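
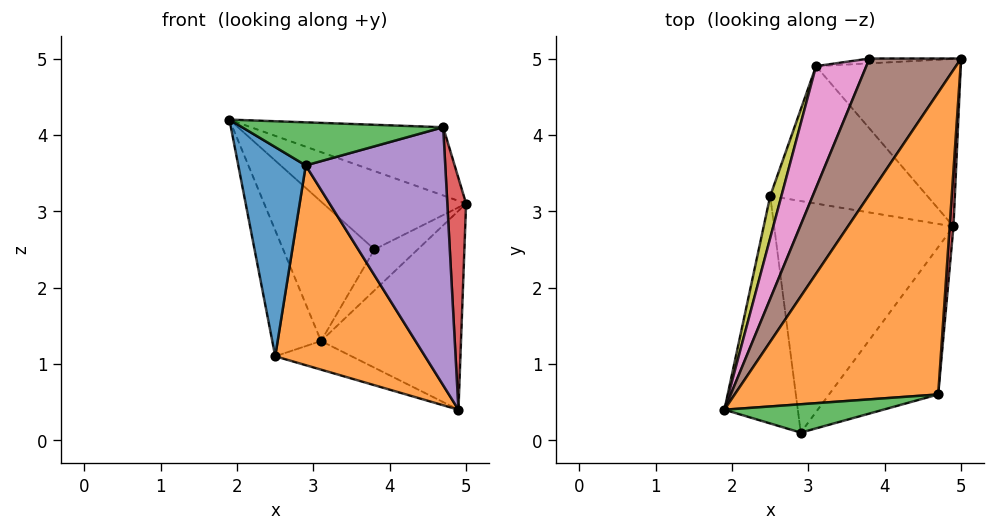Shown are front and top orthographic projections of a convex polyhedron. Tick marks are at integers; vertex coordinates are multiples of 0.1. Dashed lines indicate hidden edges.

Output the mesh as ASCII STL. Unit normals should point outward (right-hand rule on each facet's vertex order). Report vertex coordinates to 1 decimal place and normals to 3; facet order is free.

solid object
 facet normal 0.495 0.664 -0.560
  outer loop
   vertex 3.1 4.9 1.3
   vertex 5.0 5.0 3.1
   vertex 4.9 2.8 0.4
  endloop
 endfacet
 facet normal 0.019 0.220 0.975
  outer loop
   vertex 4.7 0.6 4.1
   vertex 5.0 5.0 3.1
   vertex 1.9 0.4 4.2
  endloop
 endfacet
 facet normal 0.079 -0.833 0.548
  outer loop
   vertex 4.7 0.6 4.1
   vertex 1.9 0.4 4.2
   vertex 2.9 0.1 3.6
  endloop
 endfacet
 facet normal 0.998 -0.064 0.016
  outer loop
   vertex 4.7 0.6 4.1
   vertex 4.9 2.8 0.4
   vertex 5.0 5.0 3.1
  endloop
 endfacet
 facet normal 0.354 -0.812 -0.464
  outer loop
   vertex 4.7 0.6 4.1
   vertex 2.9 0.1 3.6
   vertex 4.9 2.8 0.4
  endloop
 endfacet
 facet normal -0.398 0.458 0.795
  outer loop
   vertex 3.8 5.0 2.5
   vertex 1.9 0.4 4.2
   vertex 5.0 5.0 3.1
  endloop
 endfacet
 facet normal -0.777 0.474 0.414
  outer loop
   vertex 3.8 5.0 2.5
   vertex 3.1 4.9 1.3
   vertex 1.9 0.4 4.2
  endloop
 endfacet
 facet normal 0.058 0.991 -0.117
  outer loop
   vertex 3.8 5.0 2.5
   vertex 5.0 5.0 3.1
   vertex 3.1 4.9 1.3
  endloop
 endfacet
 facet normal -0.941 0.320 0.107
  outer loop
   vertex 2.5 3.2 1.1
   vertex 1.9 0.4 4.2
   vertex 3.1 4.9 1.3
  endloop
 endfacet
 facet normal -0.244 0.198 -0.949
  outer loop
   vertex 2.5 3.2 1.1
   vertex 3.1 4.9 1.3
   vertex 4.9 2.8 0.4
  endloop
 endfacet
 facet normal -0.542 -0.569 -0.619
  outer loop
   vertex 2.5 3.2 1.1
   vertex 2.9 0.1 3.6
   vertex 1.9 0.4 4.2
  endloop
 endfacet
 facet normal -0.313 -0.620 -0.719
  outer loop
   vertex 2.5 3.2 1.1
   vertex 4.9 2.8 0.4
   vertex 2.9 0.1 3.6
  endloop
 endfacet
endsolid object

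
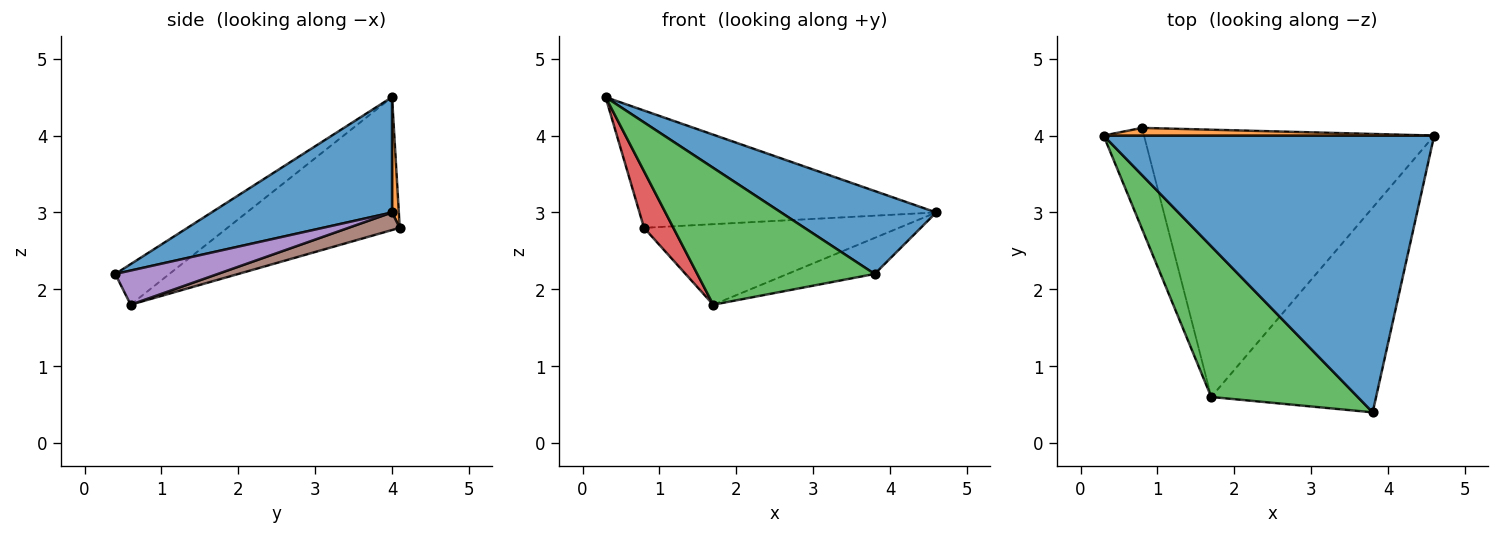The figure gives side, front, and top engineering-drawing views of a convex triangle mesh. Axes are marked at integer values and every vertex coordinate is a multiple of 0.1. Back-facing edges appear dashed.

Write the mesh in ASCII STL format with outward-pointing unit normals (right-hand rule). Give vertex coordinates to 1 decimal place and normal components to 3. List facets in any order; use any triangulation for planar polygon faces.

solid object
 facet normal 0.317 -0.272 0.909
  outer loop
   vertex 3.8 0.4 2.2
   vertex 4.6 4.0 3.0
   vertex 0.3 4.0 4.5
  endloop
 endfacet
 facet normal 0.023 0.998 0.065
  outer loop
   vertex 0.8 4.1 2.8
   vertex 0.3 4.0 4.5
   vertex 4.6 4.0 3.0
  endloop
 endfacet
 facet normal -0.201 -0.659 0.725
  outer loop
   vertex 1.7 0.6 1.8
   vertex 3.8 0.4 2.2
   vertex 0.3 4.0 4.5
  endloop
 endfacet
 facet normal -0.944 -0.161 -0.287
  outer loop
   vertex 1.7 0.6 1.8
   vertex 0.3 4.0 4.5
   vertex 0.8 4.1 2.8
  endloop
 endfacet
 facet normal 0.200 0.170 -0.965
  outer loop
   vertex 1.7 0.6 1.8
   vertex 4.6 4.0 3.0
   vertex 3.8 0.4 2.2
  endloop
 endfacet
 facet normal 0.058 0.288 -0.956
  outer loop
   vertex 1.7 0.6 1.8
   vertex 0.8 4.1 2.8
   vertex 4.6 4.0 3.0
  endloop
 endfacet
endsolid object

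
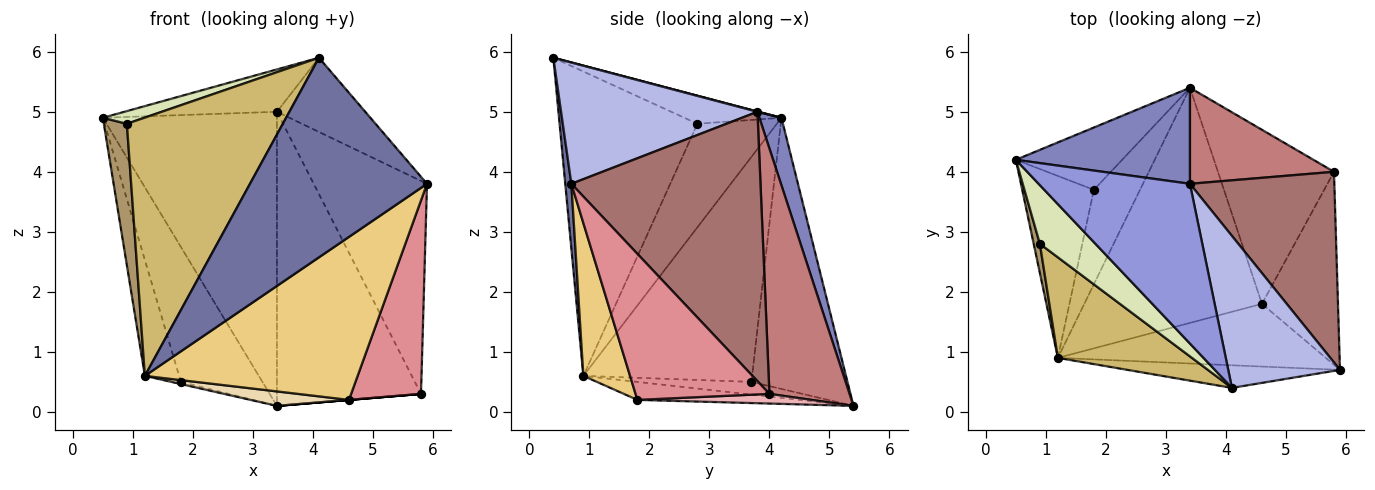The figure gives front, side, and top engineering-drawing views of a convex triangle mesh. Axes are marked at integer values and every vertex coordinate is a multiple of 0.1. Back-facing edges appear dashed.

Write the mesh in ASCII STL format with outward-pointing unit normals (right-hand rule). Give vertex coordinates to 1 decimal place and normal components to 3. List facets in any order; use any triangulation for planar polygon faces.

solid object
 facet normal 0.034 -0.993 -0.112
  outer loop
   vertex 1.2 0.9 0.6
   vertex 5.9 0.7 3.8
   vertex 4.1 0.4 5.9
  endloop
 endfacet
 facet normal 0.120 0.944 0.308
  outer loop
   vertex 3.4 3.8 5.0
   vertex 3.4 5.4 0.1
   vertex 0.5 4.2 4.9
  endloop
 endfacet
 facet normal 0.002 0.256 0.967
  outer loop
   vertex 3.4 3.8 5.0
   vertex 0.5 4.2 4.9
   vertex 4.1 0.4 5.9
  endloop
 endfacet
 facet normal 0.698 0.314 0.643
  outer loop
   vertex 3.4 3.8 5.0
   vertex 4.1 0.4 5.9
   vertex 5.9 0.7 3.8
  endloop
 endfacet
 facet normal -0.730 0.620 -0.286
  outer loop
   vertex 1.8 3.7 0.5
   vertex 0.5 4.2 4.9
   vertex 3.4 5.4 0.1
  endloop
 endfacet
 facet normal -0.936 0.190 -0.298
  outer loop
   vertex 1.8 3.7 0.5
   vertex 1.2 0.9 0.6
   vertex 0.5 4.2 4.9
  endloop
 endfacet
 facet normal -0.265 0.022 -0.964
  outer loop
   vertex 1.8 3.7 0.5
   vertex 3.4 5.4 0.1
   vertex 1.2 0.9 0.6
  endloop
 endfacet
 facet normal -0.443 -0.189 0.876
  outer loop
   vertex 0.9 2.8 4.8
   vertex 4.1 0.4 5.9
   vertex 0.5 4.2 4.9
  endloop
 endfacet
 facet normal -0.959 -0.278 0.057
  outer loop
   vertex 0.9 2.8 4.8
   vertex 0.5 4.2 4.9
   vertex 1.2 0.9 0.6
  endloop
 endfacet
 facet normal -0.636 -0.719 0.280
  outer loop
   vertex 0.9 2.8 4.8
   vertex 1.2 0.9 0.6
   vertex 4.1 0.4 5.9
  endloop
 endfacet
 facet normal 0.201 -0.914 -0.352
  outer loop
   vertex 4.6 1.8 0.2
   vertex 5.9 0.7 3.8
   vertex 1.2 0.9 0.6
  endloop
 endfacet
 facet normal -0.101 -0.061 -0.993
  outer loop
   vertex 4.6 1.8 0.2
   vertex 1.2 0.9 0.6
   vertex 3.4 5.4 0.1
  endloop
 endfacet
 facet normal 0.779 0.467 0.418
  outer loop
   vertex 5.8 4.0 0.3
   vertex 3.4 3.8 5.0
   vertex 5.9 0.7 3.8
  endloop
 endfacet
 facet normal 0.467 0.840 0.274
  outer loop
   vertex 5.8 4.0 0.3
   vertex 3.4 5.4 0.1
   vertex 3.4 3.8 5.0
  endloop
 endfacet
 facet normal 0.805 -0.420 -0.419
  outer loop
   vertex 5.8 4.0 0.3
   vertex 5.9 0.7 3.8
   vertex 4.6 1.8 0.2
  endloop
 endfacet
 facet normal 0.083 0.000 -0.997
  outer loop
   vertex 5.8 4.0 0.3
   vertex 4.6 1.8 0.2
   vertex 3.4 5.4 0.1
  endloop
 endfacet
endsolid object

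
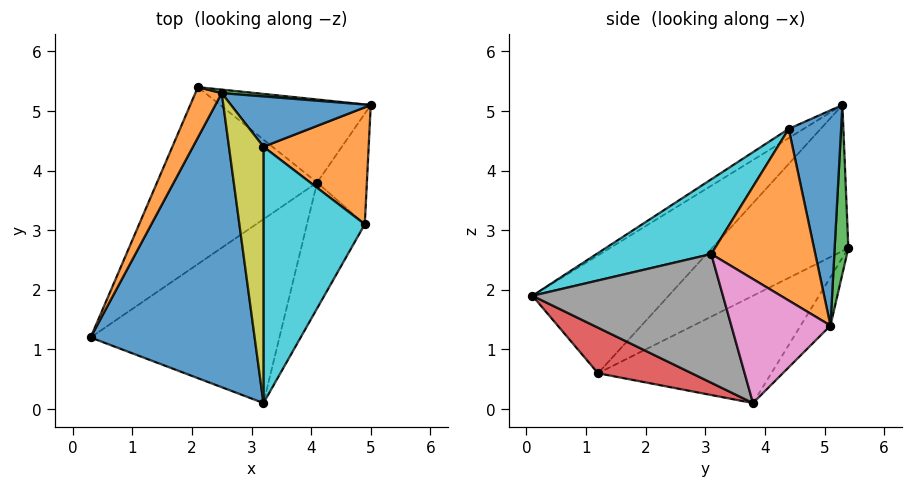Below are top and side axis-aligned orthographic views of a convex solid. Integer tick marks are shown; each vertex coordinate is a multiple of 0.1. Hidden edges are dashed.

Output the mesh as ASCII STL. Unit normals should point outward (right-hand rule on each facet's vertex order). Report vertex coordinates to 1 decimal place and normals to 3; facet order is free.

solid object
 facet normal -0.505 -0.501 0.703
  outer loop
   vertex 2.5 5.3 5.1
   vertex 0.3 1.2 0.6
   vertex 3.2 0.1 1.9
  endloop
 endfacet
 facet normal -0.934 0.316 0.169
  outer loop
   vertex 2.1 5.4 2.7
   vertex 0.3 1.2 0.6
   vertex 2.5 5.3 5.1
  endloop
 endfacet
 facet normal 0.113 0.993 0.023
  outer loop
   vertex 2.1 5.4 2.7
   vertex 2.5 5.3 5.1
   vertex 5.0 5.1 1.4
  endloop
 endfacet
 facet normal 0.207 -0.468 -0.859
  outer loop
   vertex 4.1 3.8 0.1
   vertex 3.2 0.1 1.9
   vertex 0.3 1.2 0.6
  endloop
 endfacet
 facet normal -0.466 0.547 -0.695
  outer loop
   vertex 4.1 3.8 0.1
   vertex 0.3 1.2 0.6
   vertex 2.1 5.4 2.7
  endloop
 endfacet
 facet normal -0.200 0.759 -0.620
  outer loop
   vertex 4.1 3.8 0.1
   vertex 2.1 5.4 2.7
   vertex 5.0 5.1 1.4
  endloop
 endfacet
 facet normal 0.896 -0.261 -0.360
  outer loop
   vertex 4.9 3.1 2.6
   vertex 4.1 3.8 0.1
   vertex 5.0 5.1 1.4
  endloop
 endfacet
 facet normal 0.841 -0.388 -0.378
  outer loop
   vertex 4.9 3.1 2.6
   vertex 3.2 0.1 1.9
   vertex 4.1 3.8 0.1
  endloop
 endfacet
 facet normal -0.217 -0.533 0.818
  outer loop
   vertex 3.2 4.4 4.7
   vertex 2.5 5.3 5.1
   vertex 3.2 0.1 1.9
  endloop
 endfacet
 facet normal 0.526 -0.464 0.713
  outer loop
   vertex 3.2 4.4 4.7
   vertex 3.2 0.1 1.9
   vertex 4.9 3.1 2.6
  endloop
 endfacet
 facet normal 0.776 0.380 0.504
  outer loop
   vertex 3.2 4.4 4.7
   vertex 5.0 5.1 1.4
   vertex 2.5 5.3 5.1
  endloop
 endfacet
 facet normal 0.823 0.261 0.504
  outer loop
   vertex 3.2 4.4 4.7
   vertex 4.9 3.1 2.6
   vertex 5.0 5.1 1.4
  endloop
 endfacet
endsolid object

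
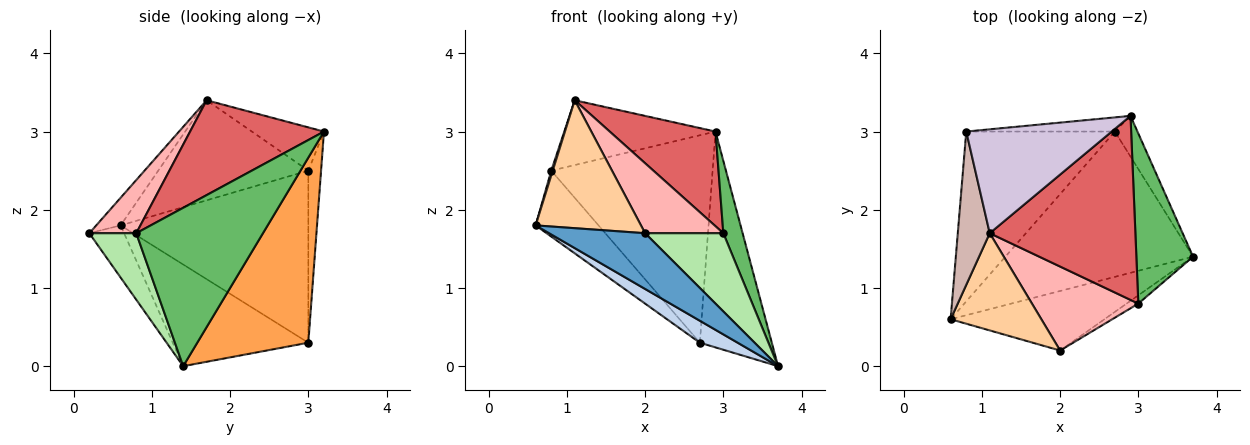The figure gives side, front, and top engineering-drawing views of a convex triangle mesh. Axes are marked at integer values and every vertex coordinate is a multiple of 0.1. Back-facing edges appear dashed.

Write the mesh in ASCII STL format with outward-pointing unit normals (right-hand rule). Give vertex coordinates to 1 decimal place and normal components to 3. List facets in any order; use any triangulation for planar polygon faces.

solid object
 facet normal -0.240 -0.664 -0.709
  outer loop
   vertex 2.0 0.2 1.7
   vertex 0.6 0.6 1.8
   vertex 3.7 1.4 0.0
  endloop
 endfacet
 facet normal -0.472 -0.132 -0.872
  outer loop
   vertex 2.7 3.0 0.3
   vertex 3.7 1.4 0.0
   vertex 0.6 0.6 1.8
  endloop
 endfacet
 facet normal 0.835 0.541 -0.102
  outer loop
   vertex 2.7 3.0 0.3
   vertex 2.9 3.2 3.0
   vertex 3.7 1.4 0.0
  endloop
 endfacet
 facet normal -0.181 -0.783 0.595
  outer loop
   vertex 1.1 1.7 3.4
   vertex 0.6 0.6 1.8
   vertex 2.0 0.2 1.7
  endloop
 endfacet
 facet normal 0.932 -0.142 0.334
  outer loop
   vertex 3.0 0.8 1.7
   vertex 3.7 1.4 0.0
   vertex 2.9 3.2 3.0
  endloop
 endfacet
 facet normal 0.512 -0.854 -0.090
  outer loop
   vertex 3.0 0.8 1.7
   vertex 2.0 0.2 1.7
   vertex 3.7 1.4 0.0
  endloop
 endfacet
 facet normal 0.501 -0.396 0.770
  outer loop
   vertex 3.0 0.8 1.7
   vertex 2.9 3.2 3.0
   vertex 1.1 1.7 3.4
  endloop
 endfacet
 facet normal 0.359 -0.598 0.717
  outer loop
   vertex 3.0 0.8 1.7
   vertex 1.1 1.7 3.4
   vertex 2.0 0.2 1.7
  endloop
 endfacet
 facet normal -0.079 0.995 -0.068
  outer loop
   vertex 0.8 3.0 2.5
   vertex 2.9 3.2 3.0
   vertex 2.7 3.0 0.3
  endloop
 endfacet
 facet normal -0.245 0.513 0.823
  outer loop
   vertex 0.8 3.0 2.5
   vertex 1.1 1.7 3.4
   vertex 2.9 3.2 3.0
  endloop
 endfacet
 facet normal -0.734 0.246 -0.634
  outer loop
   vertex 0.8 3.0 2.5
   vertex 2.7 3.0 0.3
   vertex 0.6 0.6 1.8
  endloop
 endfacet
 facet normal -0.953 -0.009 0.304
  outer loop
   vertex 0.8 3.0 2.5
   vertex 0.6 0.6 1.8
   vertex 1.1 1.7 3.4
  endloop
 endfacet
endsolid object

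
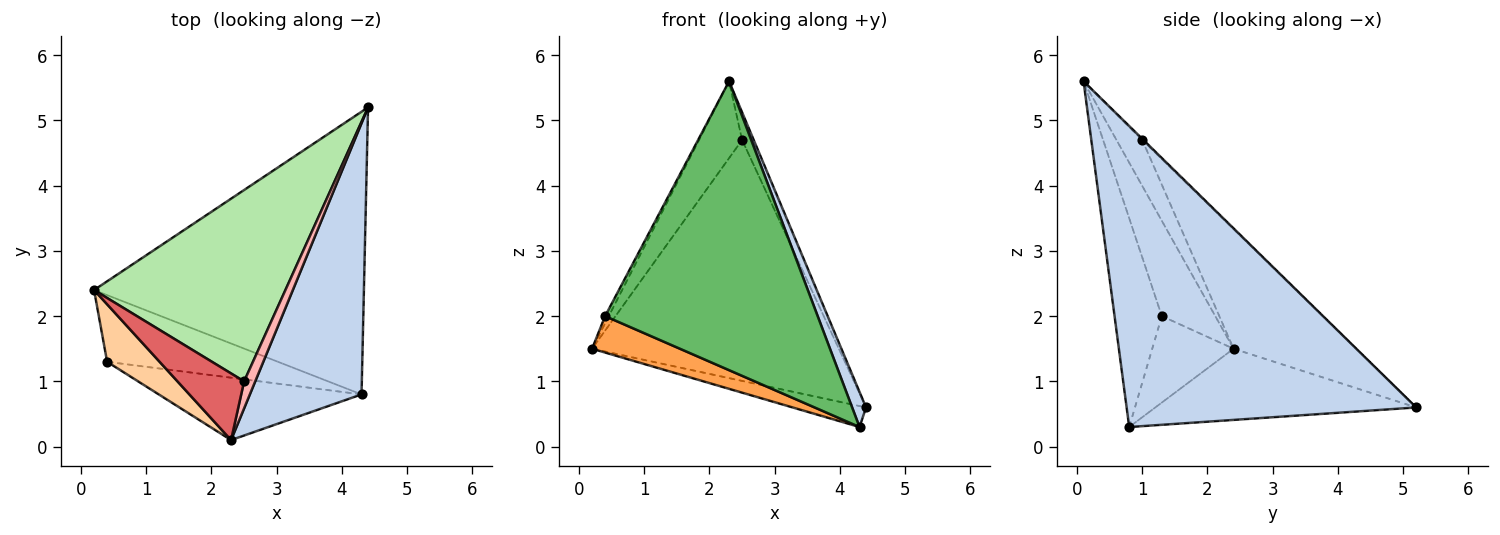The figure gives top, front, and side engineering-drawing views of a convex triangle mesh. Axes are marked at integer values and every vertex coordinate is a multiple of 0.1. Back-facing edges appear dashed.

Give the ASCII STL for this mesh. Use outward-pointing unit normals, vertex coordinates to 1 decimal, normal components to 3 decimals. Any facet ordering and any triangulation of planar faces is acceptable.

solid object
 facet normal -0.254 0.072 -0.964
  outer loop
   vertex 4.3 0.8 0.3
   vertex 0.2 2.4 1.5
   vertex 4.4 5.2 0.6
  endloop
 endfacet
 facet normal 0.937 -0.045 0.347
  outer loop
   vertex 2.3 0.1 5.6
   vertex 4.3 0.8 0.3
   vertex 4.4 5.2 0.6
  endloop
 endfacet
 facet normal -0.406 -0.438 -0.802
  outer loop
   vertex 0.4 1.3 2.0
   vertex 0.2 2.4 1.5
   vertex 4.3 0.8 0.3
  endloop
 endfacet
 facet normal -0.874 0.060 0.481
  outer loop
   vertex 0.4 1.3 2.0
   vertex 2.3 0.1 5.6
   vertex 0.2 2.4 1.5
  endloop
 endfacet
 facet normal -0.212 -0.955 -0.206
  outer loop
   vertex 0.4 1.3 2.0
   vertex 4.3 0.8 0.3
   vertex 2.3 0.1 5.6
  endloop
 endfacet
 facet normal -0.362 0.730 0.580
  outer loop
   vertex 2.5 1.0 4.7
   vertex 4.4 5.2 0.6
   vertex 0.2 2.4 1.5
  endloop
 endfacet
 facet normal -0.412 0.689 0.597
  outer loop
   vertex 2.5 1.0 4.7
   vertex 0.2 2.4 1.5
   vertex 2.3 0.1 5.6
  endloop
 endfacet
 facet normal -0.072 0.713 0.697
  outer loop
   vertex 2.5 1.0 4.7
   vertex 2.3 0.1 5.6
   vertex 4.4 5.2 0.6
  endloop
 endfacet
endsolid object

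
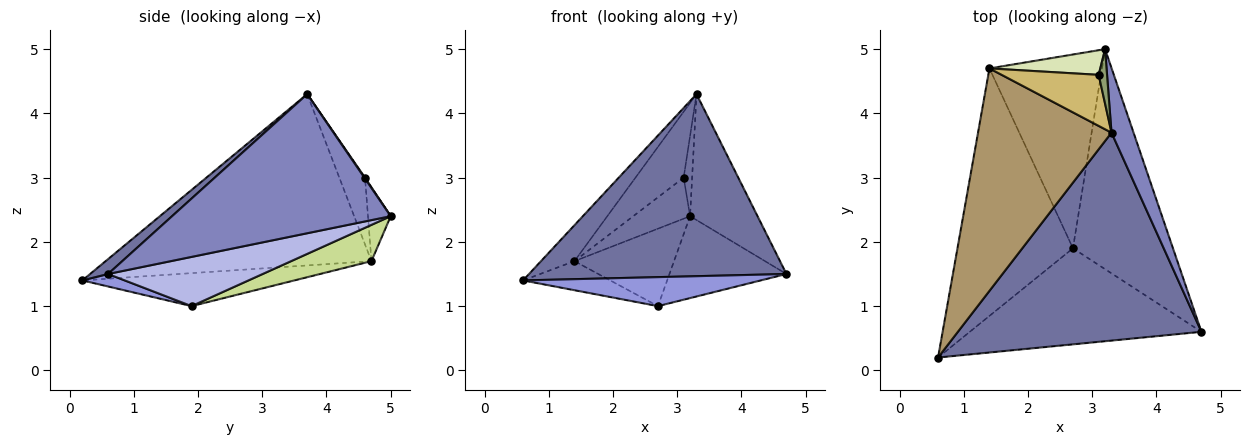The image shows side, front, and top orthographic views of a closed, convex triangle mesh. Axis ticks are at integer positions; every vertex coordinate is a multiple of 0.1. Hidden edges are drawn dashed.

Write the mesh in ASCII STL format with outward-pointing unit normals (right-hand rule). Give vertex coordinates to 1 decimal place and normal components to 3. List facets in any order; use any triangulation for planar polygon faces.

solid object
 facet normal 0.046 -0.658 0.752
  outer loop
   vertex 3.3 3.7 4.3
   vertex 0.6 0.2 1.4
   vertex 4.7 0.6 1.5
  endloop
 endfacet
 facet normal 0.945 0.291 0.150
  outer loop
   vertex 3.3 3.7 4.3
   vertex 4.7 0.6 1.5
   vertex 3.2 5.0 2.4
  endloop
 endfacet
 facet normal 0.051 -0.289 -0.956
  outer loop
   vertex 2.7 1.9 1.0
   vertex 4.7 0.6 1.5
   vertex 0.6 0.2 1.4
  endloop
 endfacet
 facet normal 0.419 0.317 -0.851
  outer loop
   vertex 2.7 1.9 1.0
   vertex 3.2 5.0 2.4
   vertex 4.7 0.6 1.5
  endloop
 endfacet
 facet normal 0.066 0.825 0.561
  outer loop
   vertex 3.1 4.6 3.0
   vertex 3.3 3.7 4.3
   vertex 3.2 5.0 2.4
  endloop
 endfacet
 facet normal -0.273 0.112 -0.955
  outer loop
   vertex 1.4 4.7 1.7
   vertex 2.7 1.9 1.0
   vertex 0.6 0.2 1.4
  endloop
 endfacet
 facet normal 0.287 0.356 -0.890
  outer loop
   vertex 1.4 4.7 1.7
   vertex 3.2 5.0 2.4
   vertex 2.7 1.9 1.0
  endloop
 endfacet
 facet normal -0.324 0.811 0.487
  outer loop
   vertex 1.4 4.7 1.7
   vertex 3.1 4.6 3.0
   vertex 3.2 5.0 2.4
  endloop
 endfacet
 facet normal -0.785 0.099 0.612
  outer loop
   vertex 1.4 4.7 1.7
   vertex 0.6 0.2 1.4
   vertex 3.3 3.7 4.3
  endloop
 endfacet
 facet normal -0.389 0.729 0.564
  outer loop
   vertex 1.4 4.7 1.7
   vertex 3.3 3.7 4.3
   vertex 3.1 4.6 3.0
  endloop
 endfacet
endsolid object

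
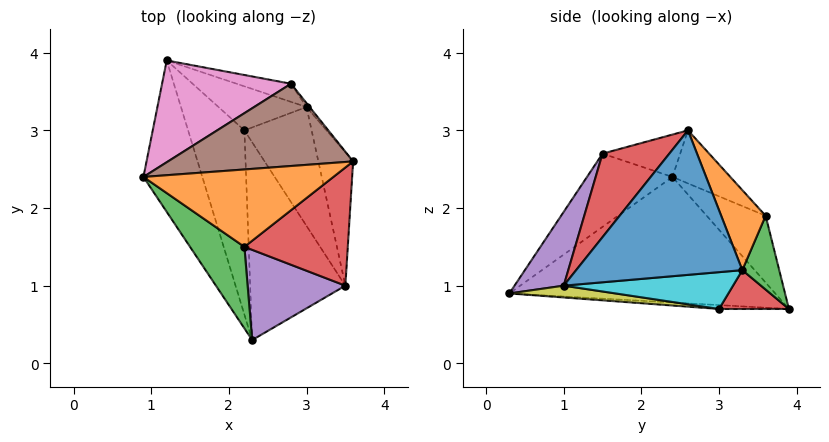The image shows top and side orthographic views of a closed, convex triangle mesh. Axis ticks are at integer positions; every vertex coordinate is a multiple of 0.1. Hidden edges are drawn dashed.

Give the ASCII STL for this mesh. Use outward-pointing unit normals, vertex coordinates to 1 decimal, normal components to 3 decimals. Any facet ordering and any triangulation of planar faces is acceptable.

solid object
 facet normal -0.867 -0.288 -0.407
  outer loop
   vertex 1.2 3.9 0.7
   vertex 2.3 0.3 0.9
   vertex 0.9 2.4 2.4
  endloop
 endfacet
 facet normal -0.218 0.011 0.976
  outer loop
   vertex 2.2 1.5 2.7
   vertex 3.6 2.6 3.0
   vertex 0.9 2.4 2.4
  endloop
 endfacet
 facet normal -0.579 -0.693 0.430
  outer loop
   vertex 2.2 1.5 2.7
   vertex 0.9 2.4 2.4
   vertex 2.3 0.3 0.9
  endloop
 endfacet
 facet normal 0.442 -0.711 0.547
  outer loop
   vertex 2.2 1.5 2.7
   vertex 3.5 1.0 1.0
   vertex 3.6 2.6 3.0
  endloop
 endfacet
 facet normal 0.396 -0.754 0.524
  outer loop
   vertex 2.2 1.5 2.7
   vertex 2.3 0.3 0.9
   vertex 3.5 1.0 1.0
  endloop
 endfacet
 facet normal -0.211 0.642 0.737
  outer loop
   vertex 2.8 3.6 1.9
   vertex 0.9 2.4 2.4
   vertex 3.6 2.6 3.0
  endloop
 endfacet
 facet normal -0.310 0.739 0.598
  outer loop
   vertex 2.8 3.6 1.9
   vertex 1.2 3.9 0.7
   vertex 0.9 2.4 2.4
  endloop
 endfacet
 facet normal -0.069 -0.076 -0.995
  outer loop
   vertex 2.2 3.0 0.7
   vertex 2.3 0.3 0.9
   vertex 1.2 3.9 0.7
  endloop
 endfacet
 facet normal 0.123 -0.069 -0.990
  outer loop
   vertex 2.2 3.0 0.7
   vertex 3.5 1.0 1.0
   vertex 2.3 0.3 0.9
  endloop
 endfacet
 facet normal 0.473 0.178 -0.863
  outer loop
   vertex 3.0 3.3 1.2
   vertex 3.5 1.0 1.0
   vertex 2.2 3.0 0.7
  endloop
 endfacet
 facet normal 0.947 0.226 -0.228
  outer loop
   vertex 3.0 3.3 1.2
   vertex 3.6 2.6 3.0
   vertex 3.5 1.0 1.0
  endloop
 endfacet
 facet normal 0.797 0.603 -0.031
  outer loop
   vertex 3.0 3.3 1.2
   vertex 2.8 3.6 1.9
   vertex 3.6 2.6 3.0
  endloop
 endfacet
 facet normal 0.372 0.887 -0.274
  outer loop
   vertex 3.0 3.3 1.2
   vertex 1.2 3.9 0.7
   vertex 2.8 3.6 1.9
  endloop
 endfacet
 facet normal 0.368 0.409 -0.835
  outer loop
   vertex 3.0 3.3 1.2
   vertex 2.2 3.0 0.7
   vertex 1.2 3.9 0.7
  endloop
 endfacet
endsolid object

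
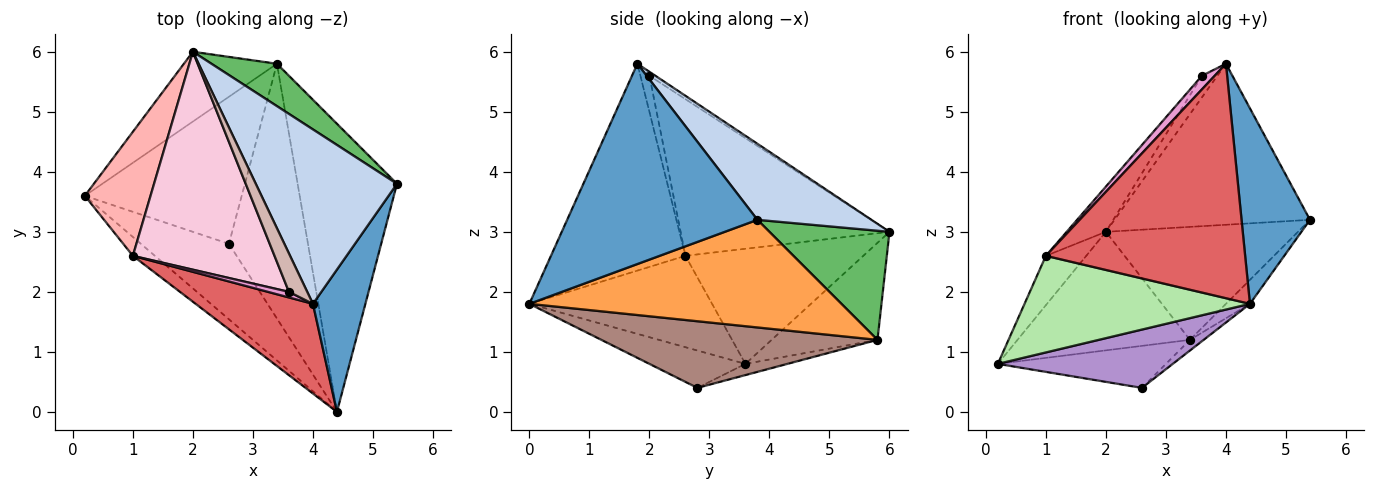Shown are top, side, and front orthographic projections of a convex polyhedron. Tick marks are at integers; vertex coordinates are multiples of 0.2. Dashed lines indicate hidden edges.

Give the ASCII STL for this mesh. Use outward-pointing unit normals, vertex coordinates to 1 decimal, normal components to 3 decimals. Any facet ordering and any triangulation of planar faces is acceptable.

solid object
 facet normal 0.914 -0.329 0.239
  outer loop
   vertex 4.0 1.8 5.8
   vertex 4.4 0.0 1.8
   vertex 5.4 3.8 3.2
  endloop
 endfacet
 facet normal 0.368 0.631 0.683
  outer loop
   vertex 2.0 6.0 3.0
   vertex 4.0 1.8 5.8
   vertex 5.4 3.8 3.2
  endloop
 endfacet
 facet normal 0.734 0.056 -0.677
  outer loop
   vertex 3.4 5.8 1.2
   vertex 5.4 3.8 3.2
   vertex 4.4 0.0 1.8
  endloop
 endfacet
 facet normal -0.468 0.762 -0.448
  outer loop
   vertex 3.4 5.8 1.2
   vertex 0.2 3.6 0.8
   vertex 2.0 6.0 3.0
  endloop
 endfacet
 facet normal 0.505 0.808 0.303
  outer loop
   vertex 3.4 5.8 1.2
   vertex 2.0 6.0 3.0
   vertex 5.4 3.8 3.2
  endloop
 endfacet
 facet normal -0.623 -0.768 -0.150
  outer loop
   vertex 1.0 2.6 2.6
   vertex 0.2 3.6 0.8
   vertex 4.4 0.0 1.8
  endloop
 endfacet
 facet normal -0.533 -0.790 0.302
  outer loop
   vertex 1.0 2.6 2.6
   vertex 4.4 0.0 1.8
   vertex 4.0 1.8 5.8
  endloop
 endfacet
 facet normal -0.852 0.193 0.486
  outer loop
   vertex 1.0 2.6 2.6
   vertex 2.0 6.0 3.0
   vertex 0.2 3.6 0.8
  endloop
 endfacet
 facet normal -0.318 -0.580 -0.750
  outer loop
   vertex 2.6 2.8 0.4
   vertex 4.4 0.0 1.8
   vertex 0.2 3.6 0.8
  endloop
 endfacet
 facet normal -0.069 0.274 -0.959
  outer loop
   vertex 2.6 2.8 0.4
   vertex 0.2 3.6 0.8
   vertex 3.4 5.8 1.2
  endloop
 endfacet
 facet normal 0.644 0.032 -0.764
  outer loop
   vertex 2.6 2.8 0.4
   vertex 3.4 5.8 1.2
   vertex 4.4 0.0 1.8
  endloop
 endfacet
 facet normal -0.187 0.482 0.856
  outer loop
   vertex 3.6 2.0 5.6
   vertex 4.0 1.8 5.8
   vertex 2.0 6.0 3.0
  endloop
 endfacet
 facet normal -0.547 -0.774 0.319
  outer loop
   vertex 3.6 2.0 5.6
   vertex 1.0 2.6 2.6
   vertex 4.0 1.8 5.8
  endloop
 endfacet
 facet normal -0.735 0.138 0.664
  outer loop
   vertex 3.6 2.0 5.6
   vertex 2.0 6.0 3.0
   vertex 1.0 2.6 2.6
  endloop
 endfacet
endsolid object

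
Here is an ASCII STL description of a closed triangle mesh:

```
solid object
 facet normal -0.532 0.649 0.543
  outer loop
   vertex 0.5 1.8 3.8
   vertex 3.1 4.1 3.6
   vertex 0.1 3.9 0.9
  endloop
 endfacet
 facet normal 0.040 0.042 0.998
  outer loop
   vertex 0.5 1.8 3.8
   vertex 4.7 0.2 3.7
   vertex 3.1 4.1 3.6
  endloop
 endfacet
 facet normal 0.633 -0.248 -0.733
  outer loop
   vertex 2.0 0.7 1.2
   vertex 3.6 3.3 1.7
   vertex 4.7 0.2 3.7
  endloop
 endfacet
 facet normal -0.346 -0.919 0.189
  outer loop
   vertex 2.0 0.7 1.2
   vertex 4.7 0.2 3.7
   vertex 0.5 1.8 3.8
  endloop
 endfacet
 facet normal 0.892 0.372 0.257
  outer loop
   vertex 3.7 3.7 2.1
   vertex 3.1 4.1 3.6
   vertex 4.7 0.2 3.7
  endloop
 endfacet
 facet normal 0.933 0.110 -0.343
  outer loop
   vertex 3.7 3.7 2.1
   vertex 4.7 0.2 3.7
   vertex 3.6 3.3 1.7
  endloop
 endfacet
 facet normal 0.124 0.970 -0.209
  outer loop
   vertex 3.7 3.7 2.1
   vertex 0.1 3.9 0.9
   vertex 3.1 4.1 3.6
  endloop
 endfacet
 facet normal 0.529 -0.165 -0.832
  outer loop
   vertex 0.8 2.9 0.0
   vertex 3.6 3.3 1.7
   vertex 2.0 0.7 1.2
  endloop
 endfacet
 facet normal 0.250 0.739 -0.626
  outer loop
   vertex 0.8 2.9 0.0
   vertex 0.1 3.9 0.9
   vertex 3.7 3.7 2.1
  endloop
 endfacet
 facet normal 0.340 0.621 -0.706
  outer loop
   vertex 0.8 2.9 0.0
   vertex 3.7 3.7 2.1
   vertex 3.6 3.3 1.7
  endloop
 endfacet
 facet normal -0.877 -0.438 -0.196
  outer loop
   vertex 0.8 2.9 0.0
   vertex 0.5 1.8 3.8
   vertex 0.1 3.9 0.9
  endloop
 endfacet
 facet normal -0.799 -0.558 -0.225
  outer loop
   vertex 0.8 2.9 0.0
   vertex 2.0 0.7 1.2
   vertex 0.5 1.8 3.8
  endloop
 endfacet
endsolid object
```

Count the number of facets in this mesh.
12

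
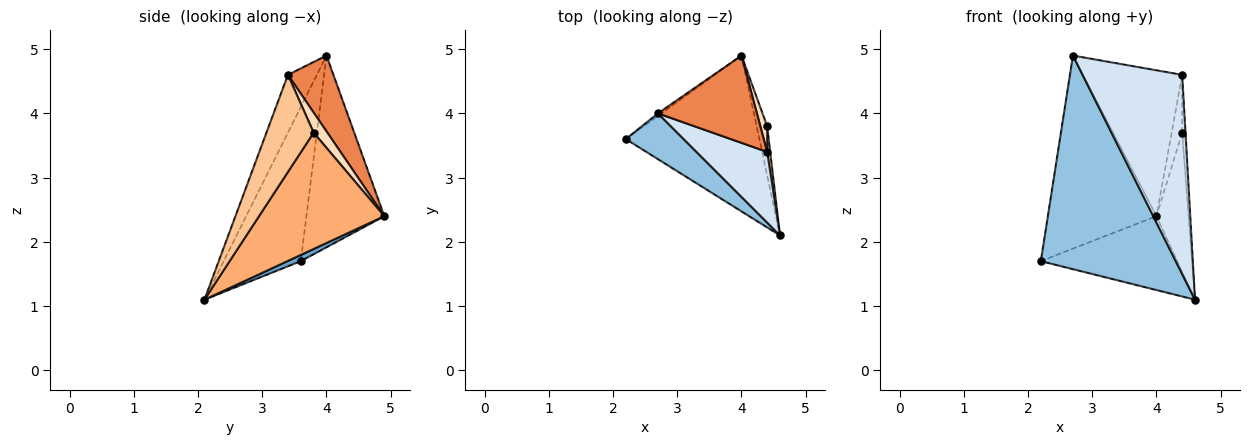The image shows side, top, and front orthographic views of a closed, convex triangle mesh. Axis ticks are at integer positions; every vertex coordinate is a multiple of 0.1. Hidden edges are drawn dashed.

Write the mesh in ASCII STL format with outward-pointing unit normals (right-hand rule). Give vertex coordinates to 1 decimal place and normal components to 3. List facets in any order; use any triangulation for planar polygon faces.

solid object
 facet normal 0.042 0.428 -0.903
  outer loop
   vertex 4.0 4.9 2.4
   vertex 4.6 2.1 1.1
   vertex 2.2 3.6 1.7
  endloop
 endfacet
 facet normal -0.488 -0.854 0.183
  outer loop
   vertex 2.7 4.0 4.9
   vertex 2.2 3.6 1.7
   vertex 4.6 2.1 1.1
  endloop
 endfacet
 facet normal -0.583 0.813 -0.011
  outer loop
   vertex 2.7 4.0 4.9
   vertex 4.0 4.9 2.4
   vertex 2.2 3.6 1.7
  endloop
 endfacet
 facet normal -0.264 -0.909 0.323
  outer loop
   vertex 4.4 3.4 4.6
   vertex 2.7 4.0 4.9
   vertex 4.6 2.1 1.1
  endloop
 endfacet
 facet normal 0.366 0.798 0.478
  outer loop
   vertex 4.4 3.4 4.6
   vertex 4.0 4.9 2.4
   vertex 2.7 4.0 4.9
  endloop
 endfacet
 facet normal 0.965 0.247 -0.088
  outer loop
   vertex 4.4 3.8 3.7
   vertex 4.6 2.1 1.1
   vertex 4.0 4.9 2.4
  endloop
 endfacet
 facet normal 0.997 0.070 0.031
  outer loop
   vertex 4.4 3.8 3.7
   vertex 4.4 3.4 4.6
   vertex 4.6 2.1 1.1
  endloop
 endfacet
 facet normal 0.766 0.587 0.261
  outer loop
   vertex 4.4 3.8 3.7
   vertex 4.0 4.9 2.4
   vertex 4.4 3.4 4.6
  endloop
 endfacet
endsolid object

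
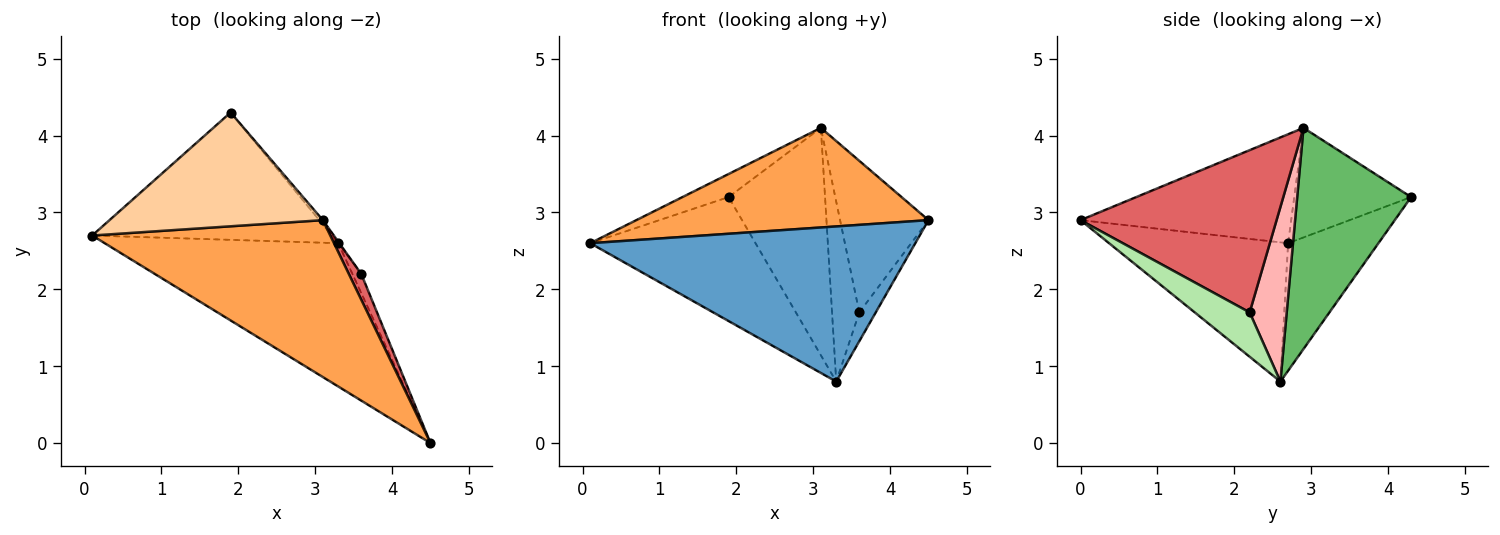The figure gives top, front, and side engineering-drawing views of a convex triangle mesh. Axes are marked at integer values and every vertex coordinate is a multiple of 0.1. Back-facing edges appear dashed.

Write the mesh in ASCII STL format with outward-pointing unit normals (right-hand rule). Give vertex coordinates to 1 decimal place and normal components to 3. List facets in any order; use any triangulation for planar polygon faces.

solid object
 facet normal -0.375 -0.681 -0.629
  outer loop
   vertex 3.3 2.6 0.8
   vertex 4.5 0.0 2.9
   vertex 0.1 2.7 2.6
  endloop
 endfacet
 facet normal -0.356 0.652 -0.670
  outer loop
   vertex 3.3 2.6 0.8
   vertex 0.1 2.7 2.6
   vertex 1.9 4.3 3.2
  endloop
 endfacet
 facet normal -0.360 -0.500 0.788
  outer loop
   vertex 3.1 2.9 4.1
   vertex 0.1 2.7 2.6
   vertex 4.5 0.0 2.9
  endloop
 endfacet
 facet normal -0.450 0.177 0.875
  outer loop
   vertex 3.1 2.9 4.1
   vertex 1.9 4.3 3.2
   vertex 0.1 2.7 2.6
  endloop
 endfacet
 facet normal 0.763 0.646 -0.012
  outer loop
   vertex 3.1 2.9 4.1
   vertex 3.3 2.6 0.8
   vertex 1.9 4.3 3.2
  endloop
 endfacet
 facet normal 0.941 0.282 -0.188
  outer loop
   vertex 3.6 2.2 1.7
   vertex 4.5 0.0 2.9
   vertex 3.3 2.6 0.8
  endloop
 endfacet
 facet normal 0.909 0.410 0.070
  outer loop
   vertex 3.6 2.2 1.7
   vertex 3.1 2.9 4.1
   vertex 4.5 0.0 2.9
  endloop
 endfacet
 facet normal 0.805 0.593 -0.005
  outer loop
   vertex 3.6 2.2 1.7
   vertex 3.3 2.6 0.8
   vertex 3.1 2.9 4.1
  endloop
 endfacet
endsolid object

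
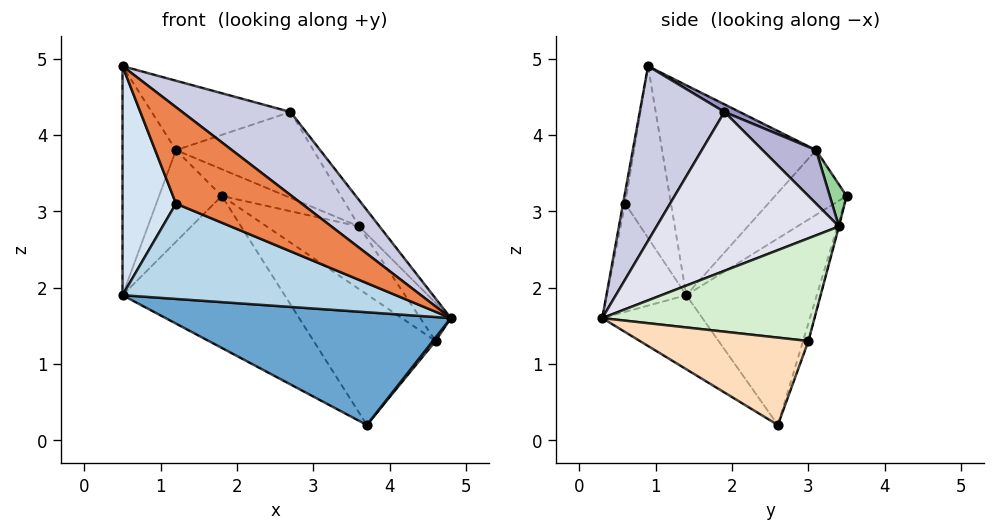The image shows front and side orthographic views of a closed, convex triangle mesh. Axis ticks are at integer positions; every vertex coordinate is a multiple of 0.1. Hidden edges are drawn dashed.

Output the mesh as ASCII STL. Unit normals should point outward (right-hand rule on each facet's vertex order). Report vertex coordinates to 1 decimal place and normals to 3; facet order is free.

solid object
 facet normal -0.203 -0.578 -0.790
  outer loop
   vertex 3.7 2.6 0.2
   vertex 4.8 0.3 1.6
   vertex 0.5 1.4 1.9
  endloop
 endfacet
 facet normal -0.530 0.659 -0.534
  outer loop
   vertex 3.7 2.6 0.2
   vertex 0.5 1.4 1.9
   vertex 1.8 3.5 3.2
  endloop
 endfacet
 facet normal -0.252 -0.867 -0.431
  outer loop
   vertex 1.2 0.6 3.1
   vertex 0.5 1.4 1.9
   vertex 4.8 0.3 1.6
  endloop
 endfacet
 facet normal -0.646 -0.753 -0.126
  outer loop
   vertex 1.2 0.6 3.1
   vertex 0.5 0.9 4.9
   vertex 0.5 1.4 1.9
  endloop
 endfacet
 facet normal -0.016 -0.987 0.158
  outer loop
   vertex 1.2 0.6 3.1
   vertex 4.8 0.3 1.6
   vertex 0.5 0.9 4.9
  endloop
 endfacet
 facet normal -0.718 0.629 -0.298
  outer loop
   vertex 1.2 3.1 3.8
   vertex 1.8 3.5 3.2
   vertex 0.5 1.4 1.9
  endloop
 endfacet
 facet normal -0.943 0.327 0.055
  outer loop
   vertex 1.2 3.1 3.8
   vertex 0.5 1.4 1.9
   vertex 0.5 0.9 4.9
  endloop
 endfacet
 facet normal 0.776 -0.013 -0.630
  outer loop
   vertex 4.6 3.0 1.3
   vertex 4.8 0.3 1.6
   vertex 3.7 2.6 0.2
  endloop
 endfacet
 facet normal -0.042 0.949 -0.311
  outer loop
   vertex 4.6 3.0 1.3
   vertex 3.7 2.6 0.2
   vertex 1.8 3.5 3.2
  endloop
 endfacet
 facet normal 0.188 0.720 0.668
  outer loop
   vertex 3.6 3.4 2.8
   vertex 1.8 3.5 3.2
   vertex 1.2 3.1 3.8
  endloop
 endfacet
 facet normal -0.004 0.966 -0.260
  outer loop
   vertex 3.6 3.4 2.8
   vertex 4.6 3.0 1.3
   vertex 1.8 3.5 3.2
  endloop
 endfacet
 facet normal 0.841 0.121 0.528
  outer loop
   vertex 3.6 3.4 2.8
   vertex 4.8 0.3 1.6
   vertex 4.6 3.0 1.3
  endloop
 endfacet
 facet normal 0.048 0.434 0.899
  outer loop
   vertex 2.7 1.9 4.3
   vertex 1.2 3.1 3.8
   vertex 0.5 0.9 4.9
  endloop
 endfacet
 facet normal 0.238 0.612 0.754
  outer loop
   vertex 2.7 1.9 4.3
   vertex 3.6 3.4 2.8
   vertex 1.2 3.1 3.8
  endloop
 endfacet
 facet normal 0.448 -0.572 0.687
  outer loop
   vertex 2.7 1.9 4.3
   vertex 0.5 0.9 4.9
   vertex 4.8 0.3 1.6
  endloop
 endfacet
 facet normal 0.811 0.091 0.577
  outer loop
   vertex 2.7 1.9 4.3
   vertex 4.8 0.3 1.6
   vertex 3.6 3.4 2.8
  endloop
 endfacet
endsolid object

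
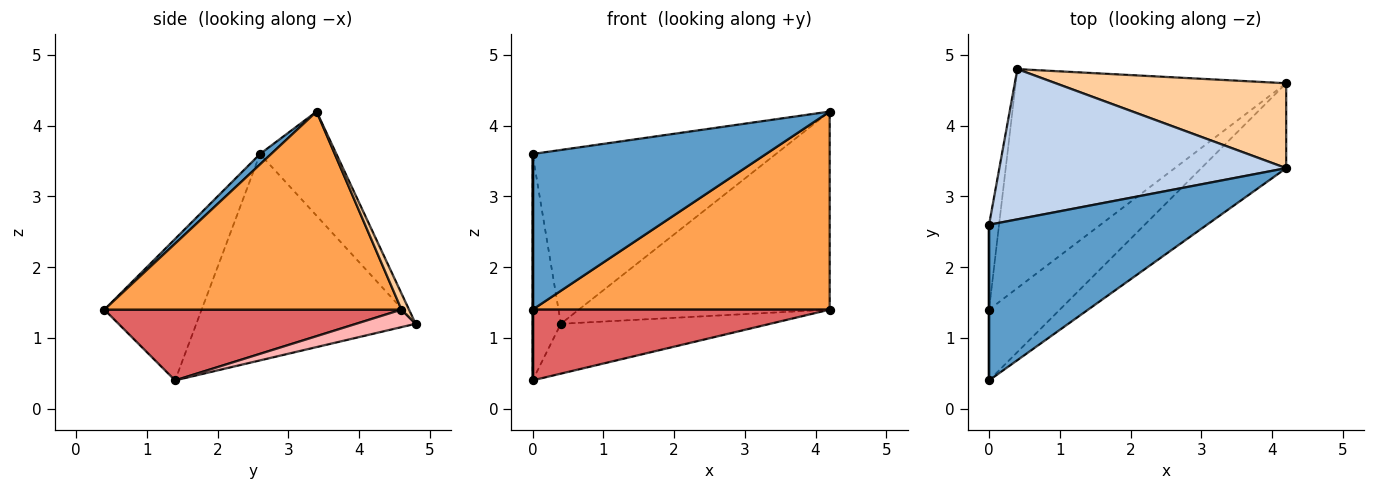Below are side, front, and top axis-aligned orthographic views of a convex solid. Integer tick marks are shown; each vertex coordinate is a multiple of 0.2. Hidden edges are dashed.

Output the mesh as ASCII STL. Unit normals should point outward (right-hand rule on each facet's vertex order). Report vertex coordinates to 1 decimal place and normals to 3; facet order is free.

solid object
 facet normal 0.034 -0.707 0.707
  outer loop
   vertex 0.0 0.4 1.4
   vertex 4.2 3.4 4.2
   vertex 0.0 2.6 3.6
  endloop
 endfacet
 facet normal -0.231 0.736 0.636
  outer loop
   vertex 0.4 4.8 1.2
   vertex 0.0 2.6 3.6
   vertex 4.2 3.4 4.2
  endloop
 endfacet
 facet normal 0.677 -0.677 -0.290
  outer loop
   vertex 4.2 4.6 1.4
   vertex 4.2 3.4 4.2
   vertex 0.0 0.4 1.4
  endloop
 endfacet
 facet normal 0.028 0.919 0.394
  outer loop
   vertex 4.2 4.6 1.4
   vertex 0.4 4.8 1.2
   vertex 4.2 3.4 4.2
  endloop
 endfacet
 facet normal -1.000 0.000 0.000
  outer loop
   vertex 0.0 1.4 0.4
   vertex 0.0 0.4 1.4
   vertex 0.0 2.6 3.6
  endloop
 endfacet
 facet normal -0.991 0.128 -0.048
  outer loop
   vertex 0.0 1.4 0.4
   vertex 0.0 2.6 3.6
   vertex 0.4 4.8 1.2
  endloop
 endfacet
 facet normal 0.577 -0.577 -0.577
  outer loop
   vertex 0.0 1.4 0.4
   vertex 4.2 4.6 1.4
   vertex 0.0 0.4 1.4
  endloop
 endfacet
 facet normal 0.063 0.222 -0.973
  outer loop
   vertex 0.0 1.4 0.4
   vertex 0.4 4.8 1.2
   vertex 4.2 4.6 1.4
  endloop
 endfacet
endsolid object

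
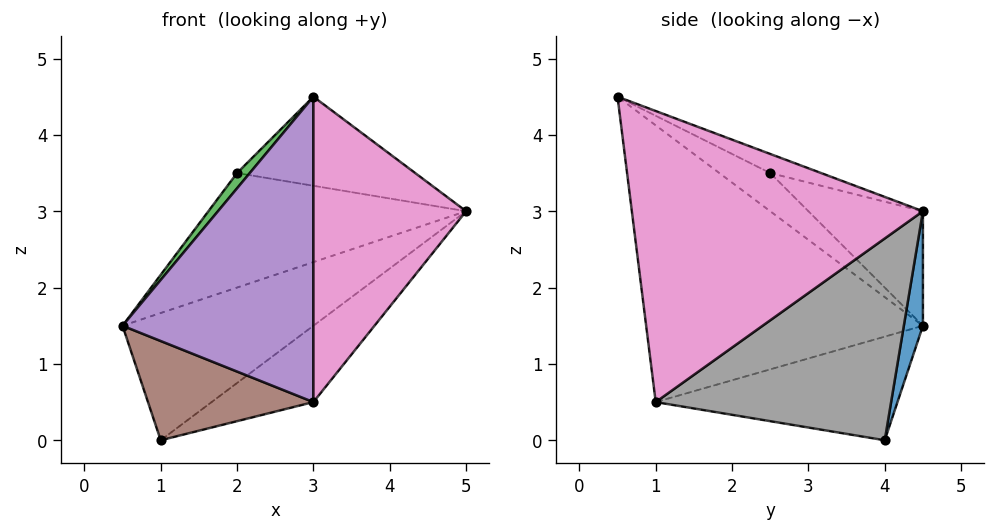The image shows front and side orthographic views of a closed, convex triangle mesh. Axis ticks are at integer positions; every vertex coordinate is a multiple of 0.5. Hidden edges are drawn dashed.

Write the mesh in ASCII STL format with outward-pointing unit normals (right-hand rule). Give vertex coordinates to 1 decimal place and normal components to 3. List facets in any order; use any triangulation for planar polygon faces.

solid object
 facet normal 0.095 0.953 -0.286
  outer loop
   vertex 1.0 4.0 0.0
   vertex 0.5 4.5 1.5
   vertex 5.0 4.5 3.0
  endloop
 endfacet
 facet normal -0.258 0.580 0.773
  outer loop
   vertex 2.0 2.5 3.5
   vertex 5.0 4.5 3.0
   vertex 0.5 4.5 1.5
  endloop
 endfacet
 facet normal -0.873 -0.218 0.436
  outer loop
   vertex 2.0 2.5 3.5
   vertex 0.5 4.5 1.5
   vertex 3.0 0.5 4.5
  endloop
 endfacet
 facet normal -0.114 0.398 0.910
  outer loop
   vertex 2.0 2.5 3.5
   vertex 3.0 0.5 4.5
   vertex 5.0 4.5 3.0
  endloop
 endfacet
 facet normal -0.821 -0.566 -0.071
  outer loop
   vertex 3.0 1.0 0.5
   vertex 3.0 0.5 4.5
   vertex 0.5 4.5 1.5
  endloop
 endfacet
 facet normal -0.822 -0.563 -0.087
  outer loop
   vertex 3.0 1.0 0.5
   vertex 0.5 4.5 1.5
   vertex 1.0 4.0 0.0
  endloop
 endfacet
 facet normal 0.884 -0.464 -0.058
  outer loop
   vertex 3.0 1.0 0.5
   vertex 5.0 4.5 3.0
   vertex 3.0 0.5 4.5
  endloop
 endfacet
 facet normal 0.562 0.243 -0.790
  outer loop
   vertex 3.0 1.0 0.5
   vertex 1.0 4.0 0.0
   vertex 5.0 4.5 3.0
  endloop
 endfacet
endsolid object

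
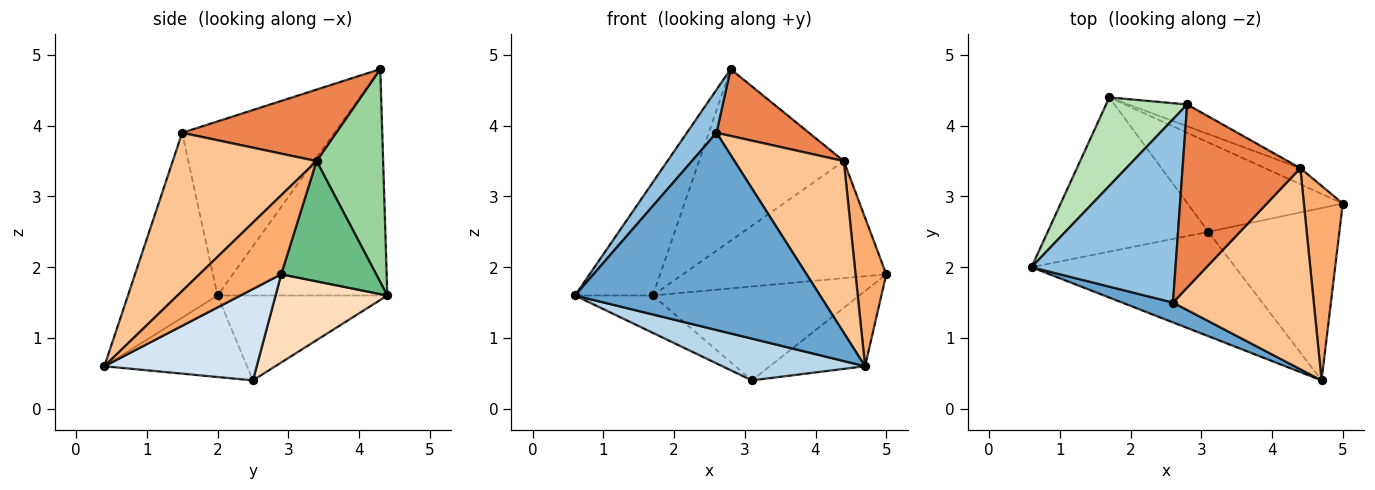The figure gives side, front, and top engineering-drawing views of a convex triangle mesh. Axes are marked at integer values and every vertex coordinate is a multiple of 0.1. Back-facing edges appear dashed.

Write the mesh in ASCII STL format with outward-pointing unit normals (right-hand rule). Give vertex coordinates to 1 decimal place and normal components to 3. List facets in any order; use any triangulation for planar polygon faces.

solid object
 facet normal -0.342 -0.935 0.094
  outer loop
   vertex 2.6 1.5 3.9
   vertex 0.6 2.0 1.6
   vertex 4.7 0.4 0.6
  endloop
 endfacet
 facet normal -0.762 -0.148 0.630
  outer loop
   vertex 2.6 1.5 3.9
   vertex 2.8 4.3 4.8
   vertex 0.6 2.0 1.6
  endloop
 endfacet
 facet normal -0.348 -0.348 -0.870
  outer loop
   vertex 3.1 2.5 0.4
   vertex 4.7 0.4 0.6
   vertex 0.6 2.0 1.6
  endloop
 endfacet
 facet normal 0.539 0.337 -0.772
  outer loop
   vertex 3.1 2.5 0.4
   vertex 5.0 2.9 1.9
   vertex 4.7 0.4 0.6
  endloop
 endfacet
 facet normal 0.496 -0.298 0.816
  outer loop
   vertex 4.4 3.4 3.5
   vertex 2.8 4.3 4.8
   vertex 2.6 1.5 3.9
  endloop
 endfacet
 facet normal 0.850 -0.320 0.419
  outer loop
   vertex 4.4 3.4 3.5
   vertex 4.7 0.4 0.6
   vertex 5.0 2.9 1.9
  endloop
 endfacet
 facet normal 0.650 -0.494 0.578
  outer loop
   vertex 4.4 3.4 3.5
   vertex 2.6 1.5 3.9
   vertex 4.7 0.4 0.6
  endloop
 endfacet
 facet normal 0.365 0.674 -0.642
  outer loop
   vertex 1.7 4.4 1.6
   vertex 5.0 2.9 1.9
   vertex 3.1 2.5 0.4
  endloop
 endfacet
 facet normal 0.420 0.899 -0.124
  outer loop
   vertex 1.7 4.4 1.6
   vertex 4.4 3.4 3.5
   vertex 5.0 2.9 1.9
  endloop
 endfacet
 facet normal 0.415 0.903 -0.114
  outer loop
   vertex 1.7 4.4 1.6
   vertex 2.8 4.3 4.8
   vertex 4.4 3.4 3.5
  endloop
 endfacet
 facet normal -0.864 0.396 0.310
  outer loop
   vertex 1.7 4.4 1.6
   vertex 0.6 2.0 1.6
   vertex 2.8 4.3 4.8
  endloop
 endfacet
 facet normal -0.457 0.209 -0.865
  outer loop
   vertex 1.7 4.4 1.6
   vertex 3.1 2.5 0.4
   vertex 0.6 2.0 1.6
  endloop
 endfacet
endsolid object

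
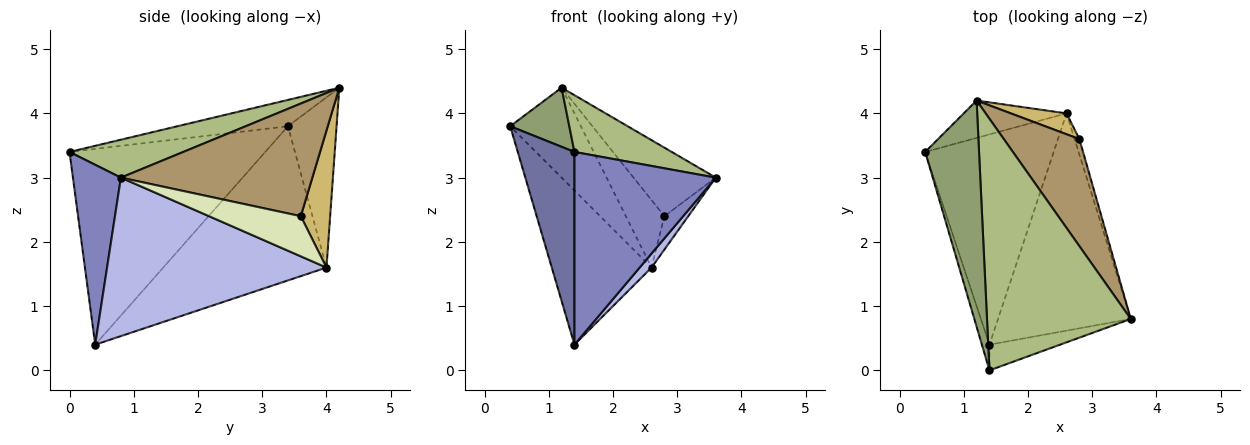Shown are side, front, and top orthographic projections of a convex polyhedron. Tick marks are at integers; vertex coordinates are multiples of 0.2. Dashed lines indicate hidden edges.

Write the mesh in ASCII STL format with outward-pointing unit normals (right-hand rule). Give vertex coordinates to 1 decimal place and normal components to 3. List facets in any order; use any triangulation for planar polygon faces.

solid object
 facet normal -0.960 -0.278 -0.037
  outer loop
   vertex 1.4 0.4 0.4
   vertex 1.4 0.0 3.4
   vertex 0.4 3.4 3.8
  endloop
 endfacet
 facet normal 0.319 -0.939 -0.125
  outer loop
   vertex 1.4 0.4 0.4
   vertex 3.6 0.8 3.0
   vertex 1.4 0.0 3.4
  endloop
 endfacet
 facet normal -0.695 0.425 -0.580
  outer loop
   vertex 2.6 4.0 1.6
   vertex 1.4 0.4 0.4
   vertex 0.4 3.4 3.8
  endloop
 endfacet
 facet normal 0.766 -0.041 -0.642
  outer loop
   vertex 2.6 4.0 1.6
   vertex 3.6 0.8 3.0
   vertex 1.4 0.4 0.4
  endloop
 endfacet
 facet normal -0.427 -0.229 0.875
  outer loop
   vertex 1.2 4.2 4.4
   vertex 0.4 3.4 3.8
   vertex 1.4 0.0 3.4
  endloop
 endfacet
 facet normal 0.249 -0.213 0.945
  outer loop
   vertex 1.2 4.2 4.4
   vertex 1.4 0.0 3.4
   vertex 3.6 0.8 3.0
  endloop
 endfacet
 facet normal -0.536 0.779 -0.324
  outer loop
   vertex 1.2 4.2 4.4
   vertex 2.6 4.0 1.6
   vertex 0.4 3.4 3.8
  endloop
 endfacet
 facet normal 0.961 0.250 -0.115
  outer loop
   vertex 2.8 3.6 2.4
   vertex 3.6 0.8 3.0
   vertex 2.6 4.0 1.6
  endloop
 endfacet
 facet normal 0.782 0.336 0.525
  outer loop
   vertex 2.8 3.6 2.4
   vertex 1.2 4.2 4.4
   vertex 3.6 0.8 3.0
  endloop
 endfacet
 facet normal 0.588 0.772 0.239
  outer loop
   vertex 2.8 3.6 2.4
   vertex 2.6 4.0 1.6
   vertex 1.2 4.2 4.4
  endloop
 endfacet
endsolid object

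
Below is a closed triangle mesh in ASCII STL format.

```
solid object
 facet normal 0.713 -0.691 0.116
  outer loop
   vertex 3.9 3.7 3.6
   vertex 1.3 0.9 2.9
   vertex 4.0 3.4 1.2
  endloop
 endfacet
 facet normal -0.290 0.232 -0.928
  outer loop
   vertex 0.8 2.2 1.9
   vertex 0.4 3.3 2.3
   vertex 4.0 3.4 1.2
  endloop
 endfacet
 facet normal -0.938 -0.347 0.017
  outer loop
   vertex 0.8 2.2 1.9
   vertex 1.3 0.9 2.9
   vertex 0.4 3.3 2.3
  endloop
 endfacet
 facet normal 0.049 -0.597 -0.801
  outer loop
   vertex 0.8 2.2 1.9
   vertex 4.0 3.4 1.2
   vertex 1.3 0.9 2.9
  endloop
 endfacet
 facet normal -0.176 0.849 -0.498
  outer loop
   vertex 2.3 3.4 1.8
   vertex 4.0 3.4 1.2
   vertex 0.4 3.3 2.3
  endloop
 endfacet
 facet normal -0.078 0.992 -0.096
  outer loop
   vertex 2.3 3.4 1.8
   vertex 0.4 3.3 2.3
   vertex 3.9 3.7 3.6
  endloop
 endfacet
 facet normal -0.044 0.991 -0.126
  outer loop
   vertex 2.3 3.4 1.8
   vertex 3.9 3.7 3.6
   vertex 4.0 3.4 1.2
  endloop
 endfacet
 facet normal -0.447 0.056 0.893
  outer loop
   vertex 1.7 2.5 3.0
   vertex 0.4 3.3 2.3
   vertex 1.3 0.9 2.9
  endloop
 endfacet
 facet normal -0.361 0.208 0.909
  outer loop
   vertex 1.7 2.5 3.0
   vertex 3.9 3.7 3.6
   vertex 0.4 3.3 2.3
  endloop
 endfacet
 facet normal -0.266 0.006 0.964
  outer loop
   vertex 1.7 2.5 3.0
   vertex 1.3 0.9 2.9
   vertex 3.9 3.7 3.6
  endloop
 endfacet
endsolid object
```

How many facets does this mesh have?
10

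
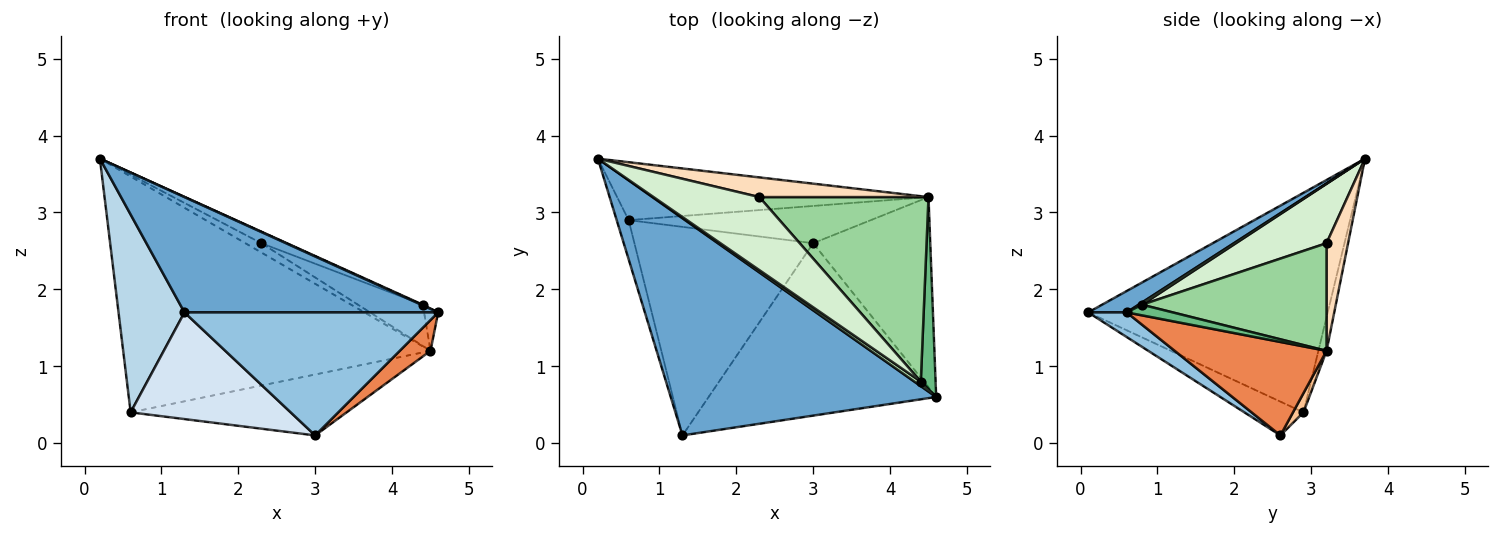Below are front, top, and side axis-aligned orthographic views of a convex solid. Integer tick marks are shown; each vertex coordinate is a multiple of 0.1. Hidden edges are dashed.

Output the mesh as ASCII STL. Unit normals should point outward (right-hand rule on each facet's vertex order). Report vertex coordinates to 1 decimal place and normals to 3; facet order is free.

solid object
 facet normal 0.071 -0.468 0.881
  outer loop
   vertex 1.3 0.1 1.7
   vertex 4.6 0.6 1.7
   vertex 0.2 3.7 3.7
  endloop
 endfacet
 facet normal 0.088 -0.579 -0.811
  outer loop
   vertex 3.0 2.6 0.1
   vertex 4.6 0.6 1.7
   vertex 1.3 0.1 1.7
  endloop
 endfacet
 facet normal -0.963 -0.265 -0.052
  outer loop
   vertex 0.6 2.9 0.4
   vertex 1.3 0.1 1.7
   vertex 0.2 3.7 3.7
  endloop
 endfacet
 facet normal -0.166 -0.449 -0.878
  outer loop
   vertex 0.6 2.9 0.4
   vertex 3.0 2.6 0.1
   vertex 1.3 0.1 1.7
  endloop
 endfacet
 facet normal 0.619 -0.125 -0.775
  outer loop
   vertex 4.5 3.2 1.2
   vertex 4.6 0.6 1.7
   vertex 3.0 2.6 0.1
  endloop
 endfacet
 facet normal -0.026 0.971 -0.238
  outer loop
   vertex 4.5 3.2 1.2
   vertex 0.6 2.9 0.4
   vertex 0.2 3.7 3.7
  endloop
 endfacet
 facet normal 0.041 0.852 -0.521
  outer loop
   vertex 4.5 3.2 1.2
   vertex 3.0 2.6 0.1
   vertex 0.6 2.9 0.4
  endloop
 endfacet
 facet normal 0.499 0.370 0.784
  outer loop
   vertex 2.3 3.2 2.6
   vertex 4.5 3.2 1.2
   vertex 0.2 3.7 3.7
  endloop
 endfacet
 facet normal 0.575 0.176 0.799
  outer loop
   vertex 4.4 0.8 1.8
   vertex 4.6 0.6 1.7
   vertex 4.5 3.2 1.2
  endloop
 endfacet
 facet normal 0.528 0.185 0.829
  outer loop
   vertex 4.4 0.8 1.8
   vertex 4.5 3.2 1.2
   vertex 2.3 3.2 2.6
  endloop
 endfacet
 facet normal 0.324 -0.144 0.935
  outer loop
   vertex 4.4 0.8 1.8
   vertex 0.2 3.7 3.7
   vertex 4.6 0.6 1.7
  endloop
 endfacet
 facet normal 0.485 0.136 0.864
  outer loop
   vertex 4.4 0.8 1.8
   vertex 2.3 3.2 2.6
   vertex 0.2 3.7 3.7
  endloop
 endfacet
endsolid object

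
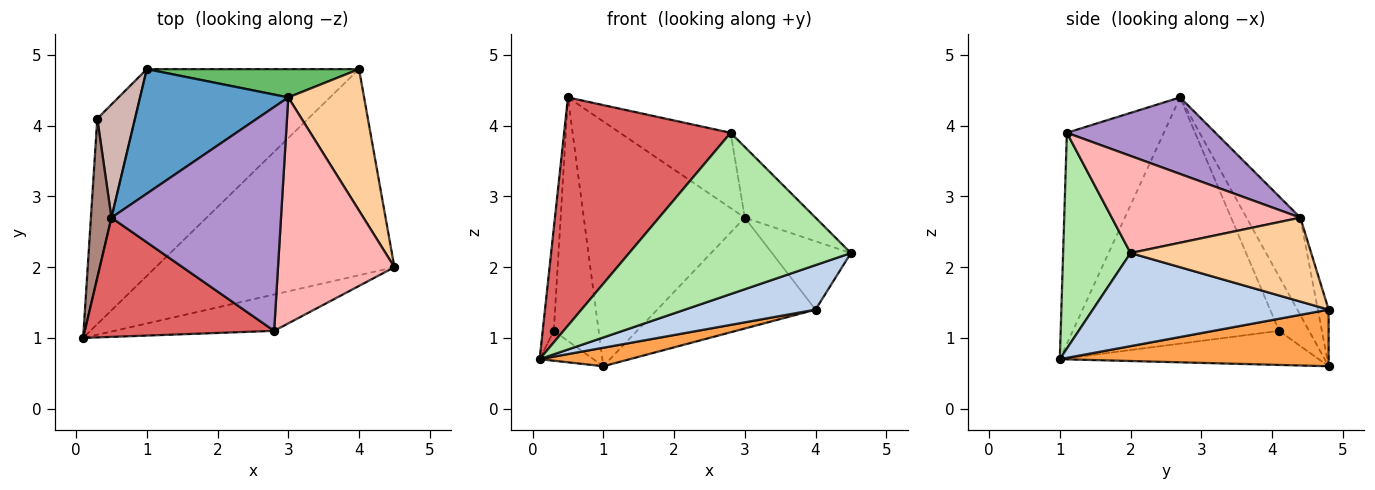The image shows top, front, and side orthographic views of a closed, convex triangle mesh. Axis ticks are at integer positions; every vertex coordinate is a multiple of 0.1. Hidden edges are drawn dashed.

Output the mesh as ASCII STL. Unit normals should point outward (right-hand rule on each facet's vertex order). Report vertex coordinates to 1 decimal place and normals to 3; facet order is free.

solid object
 facet normal -0.285 0.854 0.435
  outer loop
   vertex 3.0 4.4 2.7
   vertex 1.0 4.8 0.6
   vertex 0.5 2.7 4.4
  endloop
 endfacet
 facet normal 0.356 -0.197 -0.913
  outer loop
   vertex 4.0 4.8 1.4
   vertex 4.5 2.0 2.2
   vertex 0.1 1.0 0.7
  endloop
 endfacet
 facet normal 0.257 -0.086 -0.963
  outer loop
   vertex 4.0 4.8 1.4
   vertex 0.1 1.0 0.7
   vertex 1.0 4.8 0.6
  endloop
 endfacet
 facet normal 0.706 0.308 0.638
  outer loop
   vertex 4.0 4.8 1.4
   vertex 3.0 4.4 2.7
   vertex 4.5 2.0 2.2
  endloop
 endfacet
 facet normal -0.066 0.967 0.247
  outer loop
   vertex 4.0 4.8 1.4
   vertex 1.0 4.8 0.6
   vertex 3.0 4.4 2.7
  endloop
 endfacet
 facet normal 0.284 -0.935 -0.211
  outer loop
   vertex 2.8 1.1 3.9
   vertex 0.1 1.0 0.7
   vertex 4.5 2.0 2.2
  endloop
 endfacet
 facet normal -0.459 -0.788 0.411
  outer loop
   vertex 2.8 1.1 3.9
   vertex 0.5 2.7 4.4
   vertex 0.1 1.0 0.7
  endloop
 endfacet
 facet normal 0.623 0.234 0.747
  outer loop
   vertex 2.8 1.1 3.9
   vertex 4.5 2.0 2.2
   vertex 3.0 4.4 2.7
  endloop
 endfacet
 facet normal 0.393 0.293 0.871
  outer loop
   vertex 2.8 1.1 3.9
   vertex 3.0 4.4 2.7
   vertex 0.5 2.7 4.4
  endloop
 endfacet
 facet normal -0.663 0.138 -0.736
  outer loop
   vertex 0.3 4.1 1.1
   vertex 1.0 4.8 0.6
   vertex 0.1 1.0 0.7
  endloop
 endfacet
 facet normal -0.995 0.053 0.083
  outer loop
   vertex 0.3 4.1 1.1
   vertex 0.1 1.0 0.7
   vertex 0.5 2.7 4.4
  endloop
 endfacet
 facet normal -0.518 0.776 0.360
  outer loop
   vertex 0.3 4.1 1.1
   vertex 0.5 2.7 4.4
   vertex 1.0 4.8 0.6
  endloop
 endfacet
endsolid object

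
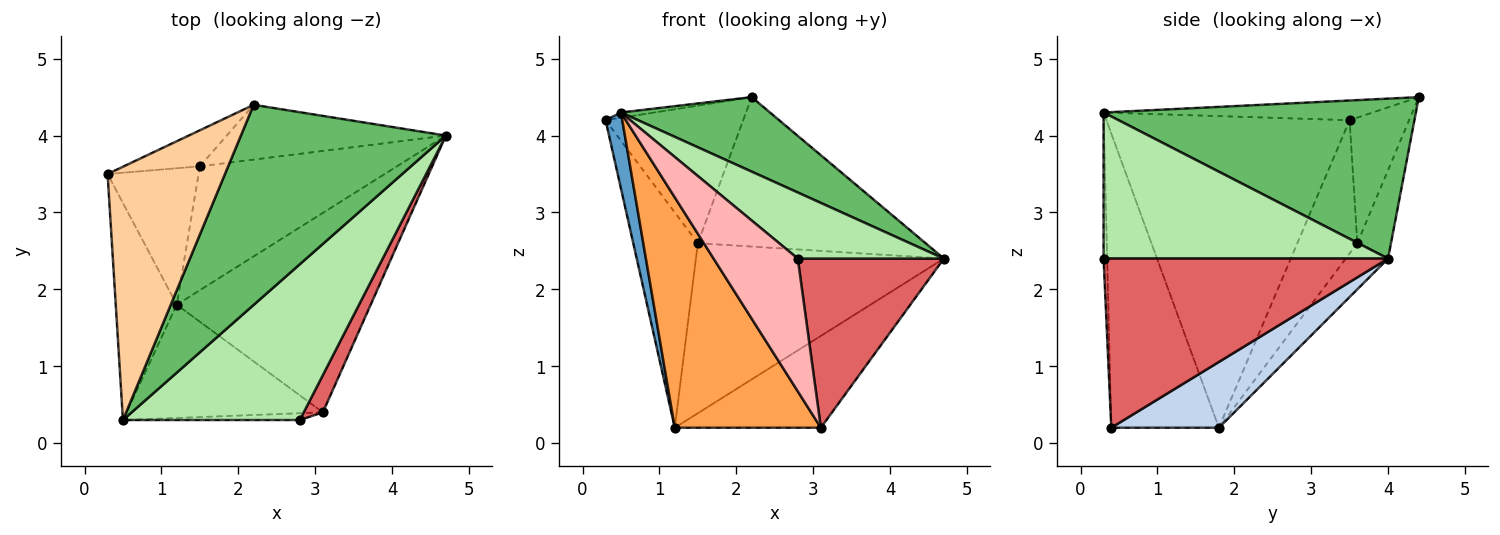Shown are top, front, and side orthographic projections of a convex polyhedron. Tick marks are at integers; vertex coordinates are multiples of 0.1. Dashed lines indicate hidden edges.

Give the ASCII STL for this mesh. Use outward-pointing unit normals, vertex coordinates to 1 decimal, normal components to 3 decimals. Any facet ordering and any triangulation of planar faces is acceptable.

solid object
 facet normal -0.979 -0.067 -0.192
  outer loop
   vertex 1.2 1.8 0.2
   vertex 0.5 0.3 4.3
   vertex 0.3 3.5 4.2
  endloop
 endfacet
 facet normal 0.294 0.400 -0.868
  outer loop
   vertex 3.1 0.4 0.2
   vertex 1.2 1.8 0.2
   vertex 4.7 4.0 2.4
  endloop
 endfacet
 facet normal -0.552 -0.749 -0.368
  outer loop
   vertex 3.1 0.4 0.2
   vertex 0.5 0.3 4.3
   vertex 1.2 1.8 0.2
  endloop
 endfacet
 facet normal -0.165 0.020 0.986
  outer loop
   vertex 2.2 4.4 4.5
   vertex 0.3 3.5 4.2
   vertex 0.5 0.3 4.3
  endloop
 endfacet
 facet normal 0.590 -0.282 0.756
  outer loop
   vertex 2.2 4.4 4.5
   vertex 0.5 0.3 4.3
   vertex 4.7 4.0 2.4
  endloop
 endfacet
 facet normal 0.605 -0.311 0.733
  outer loop
   vertex 2.8 0.3 2.4
   vertex 4.7 4.0 2.4
   vertex 0.5 0.3 4.3
  endloop
 endfacet
 facet normal 0.885 -0.455 0.100
  outer loop
   vertex 2.8 0.3 2.4
   vertex 3.1 0.4 0.2
   vertex 4.7 4.0 2.4
  endloop
 endfacet
 facet normal -0.042 -0.998 -0.051
  outer loop
   vertex 2.8 0.3 2.4
   vertex 0.5 0.3 4.3
   vertex 3.1 0.4 0.2
  endloop
 endfacet
 facet normal -0.137 0.801 -0.583
  outer loop
   vertex 1.5 3.6 2.6
   vertex 4.7 4.0 2.4
   vertex 1.2 1.8 0.2
  endloop
 endfacet
 facet normal -0.138 0.930 -0.341
  outer loop
   vertex 1.5 3.6 2.6
   vertex 2.2 4.4 4.5
   vertex 4.7 4.0 2.4
  endloop
 endfacet
 facet normal -0.617 0.665 -0.421
  outer loop
   vertex 1.5 3.6 2.6
   vertex 1.2 1.8 0.2
   vertex 0.3 3.5 4.2
  endloop
 endfacet
 facet normal -0.386 0.892 -0.234
  outer loop
   vertex 1.5 3.6 2.6
   vertex 0.3 3.5 4.2
   vertex 2.2 4.4 4.5
  endloop
 endfacet
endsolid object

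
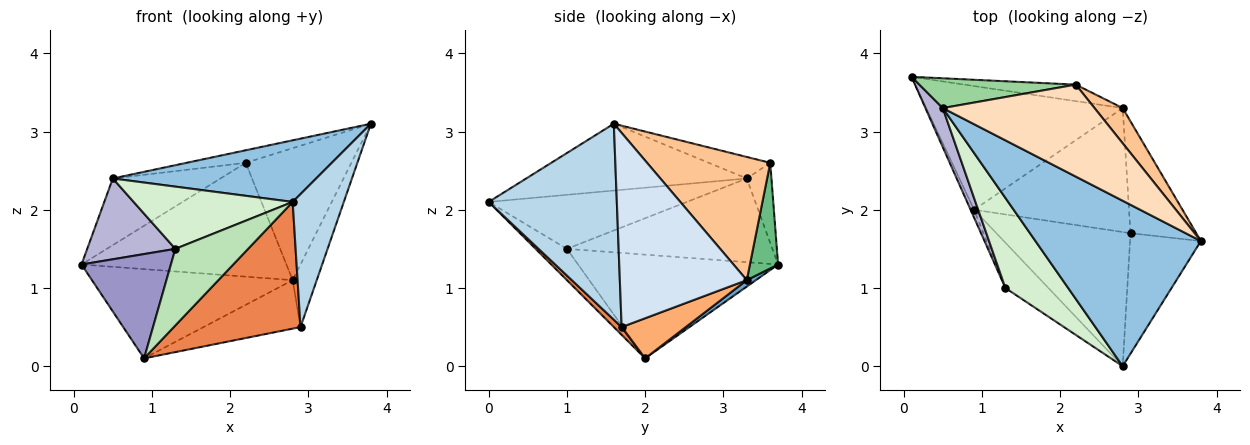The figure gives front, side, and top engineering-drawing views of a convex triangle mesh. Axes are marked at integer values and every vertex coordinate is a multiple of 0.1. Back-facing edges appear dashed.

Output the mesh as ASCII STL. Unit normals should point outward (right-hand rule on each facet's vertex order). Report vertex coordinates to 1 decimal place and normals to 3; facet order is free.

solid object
 facet normal 0.027 0.585 -0.811
  outer loop
   vertex 2.8 3.3 1.1
   vertex 0.9 2.0 0.1
   vertex 0.1 3.7 1.3
  endloop
 endfacet
 facet normal -0.354 -0.326 0.876
  outer loop
   vertex 0.5 3.3 2.4
   vertex 2.8 0.0 2.1
   vertex 3.8 1.6 3.1
  endloop
 endfacet
 facet normal 0.880 -0.351 -0.318
  outer loop
   vertex 2.9 1.7 0.5
   vertex 3.8 1.6 3.1
   vertex 2.8 0.0 2.1
  endloop
 endfacet
 facet normal 0.932 0.177 -0.316
  outer loop
   vertex 2.9 1.7 0.5
   vertex 2.8 3.3 1.1
   vertex 3.8 1.6 3.1
  endloop
 endfacet
 facet normal 0.042 -0.686 -0.726
  outer loop
   vertex 2.9 1.7 0.5
   vertex 2.8 0.0 2.1
   vertex 0.9 2.0 0.1
  endloop
 endfacet
 facet normal 0.234 0.354 -0.905
  outer loop
   vertex 2.9 1.7 0.5
   vertex 0.9 2.0 0.1
   vertex 2.8 3.3 1.1
  endloop
 endfacet
 facet normal 0.748 0.641 0.171
  outer loop
   vertex 2.2 3.6 2.6
   vertex 3.8 1.6 3.1
   vertex 2.8 3.3 1.1
  endloop
 endfacet
 facet normal -0.139 0.134 0.981
  outer loop
   vertex 2.2 3.6 2.6
   vertex 0.5 3.3 2.4
   vertex 3.8 1.6 3.1
  endloop
 endfacet
 facet normal 0.135 0.981 -0.142
  outer loop
   vertex 2.2 3.6 2.6
   vertex 2.8 3.3 1.1
   vertex 0.1 3.7 1.3
  endloop
 endfacet
 facet normal -0.205 0.894 0.399
  outer loop
   vertex 2.2 3.6 2.6
   vertex 0.1 3.7 1.3
   vertex 0.5 3.3 2.4
  endloop
 endfacet
 facet normal -0.347 -0.807 -0.477
  outer loop
   vertex 1.3 1.0 1.5
   vertex 0.9 2.0 0.1
   vertex 2.8 0.0 2.1
  endloop
 endfacet
 facet normal -0.578 -0.464 0.672
  outer loop
   vertex 1.3 1.0 1.5
   vertex 2.8 0.0 2.1
   vertex 0.5 3.3 2.4
  endloop
 endfacet
 facet normal -0.913 -0.408 -0.031
  outer loop
   vertex 1.3 1.0 1.5
   vertex 0.1 3.7 1.3
   vertex 0.9 2.0 0.1
  endloop
 endfacet
 facet normal -0.903 -0.387 0.187
  outer loop
   vertex 1.3 1.0 1.5
   vertex 0.5 3.3 2.4
   vertex 0.1 3.7 1.3
  endloop
 endfacet
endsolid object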